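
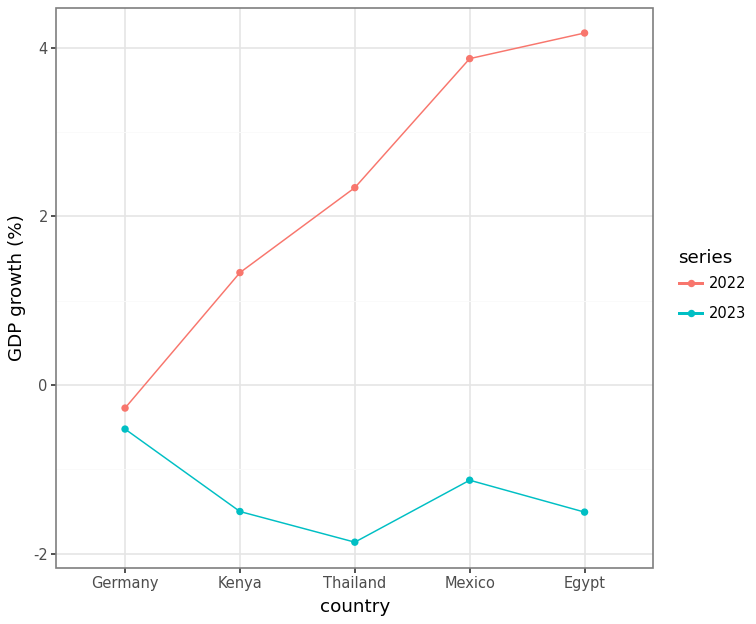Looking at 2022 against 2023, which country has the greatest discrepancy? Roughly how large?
Egypt, ≈ 6 %

Egypt: 2022 ≈ 4, 2023 ≈ -2 → gap ≈ 6. Next-largest (Mexico) is only ≈ 5.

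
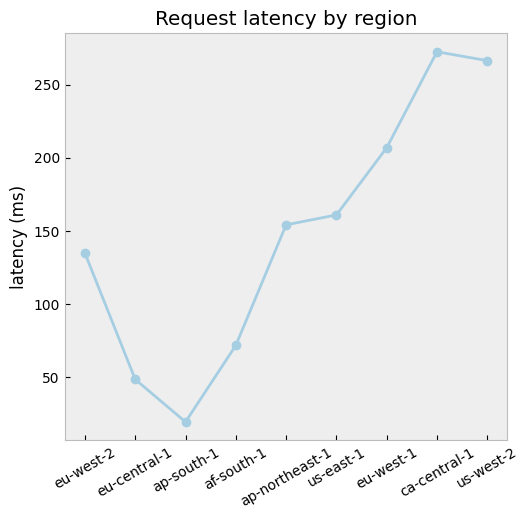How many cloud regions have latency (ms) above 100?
6

Above 100: eu-west-2, ap-northeast-1, us-east-1, eu-west-1, ca-central-1, us-west-2.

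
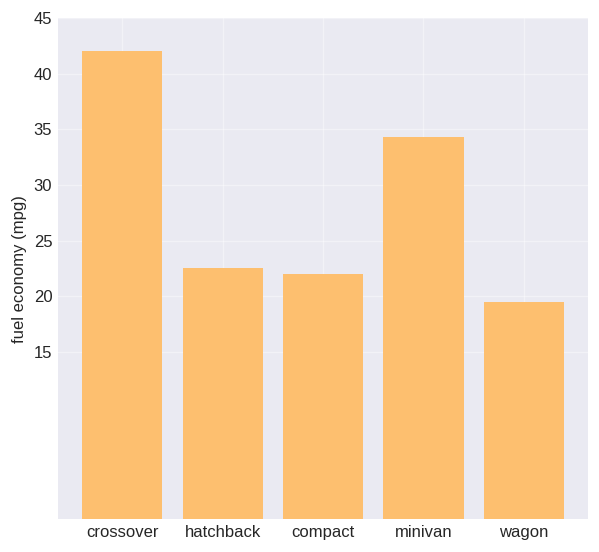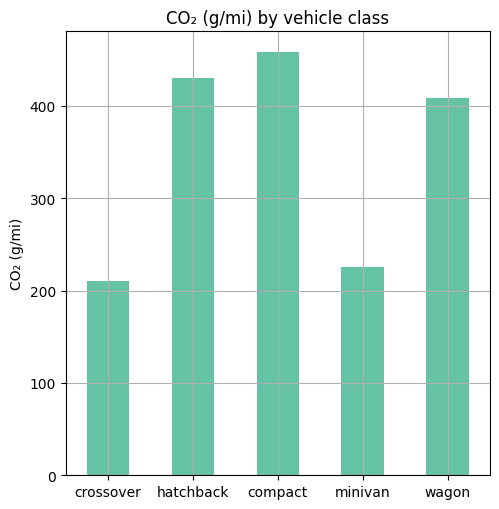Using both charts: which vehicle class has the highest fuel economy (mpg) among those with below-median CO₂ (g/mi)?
Chart 2 median CO₂ (g/mi) ≈ 400; below-median vehicle classes: crossover, minivan. Among those, crossover has the highest fuel economy (mpg) (≈ 40).

crossover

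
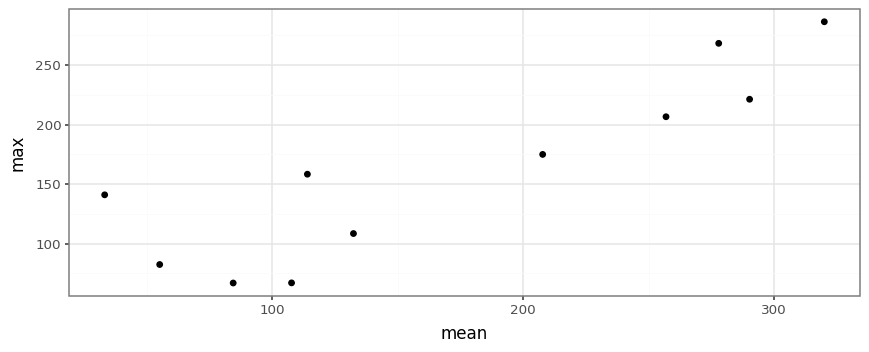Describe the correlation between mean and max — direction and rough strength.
Points are positively correlated; strong (|r| ≈ 0.9).

positive, strong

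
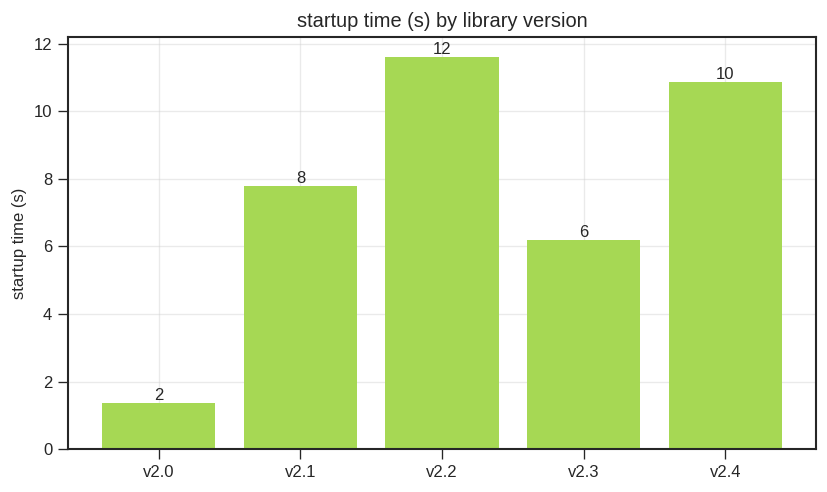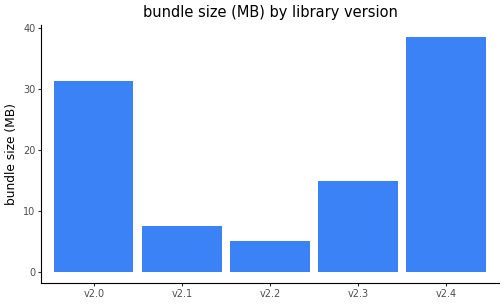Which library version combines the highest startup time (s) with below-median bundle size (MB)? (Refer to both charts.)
v2.2

Chart 2 median bundle size (MB) ≈ 15; below-median library versions: v2.1, v2.2. Among those, v2.2 has the highest startup time (s) (≈ 12).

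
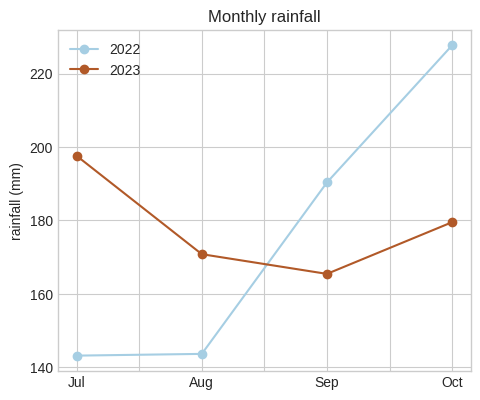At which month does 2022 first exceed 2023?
Aug: 2022 ≈ 140 vs 2023 ≈ 170 (not yet); Sep: 2022 ≈ 190 vs 2023 ≈ 170 (first crossover).

Sep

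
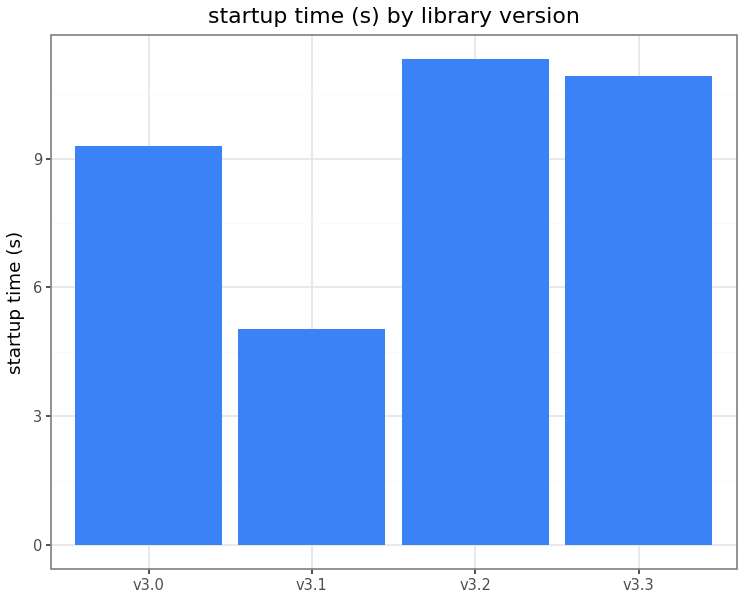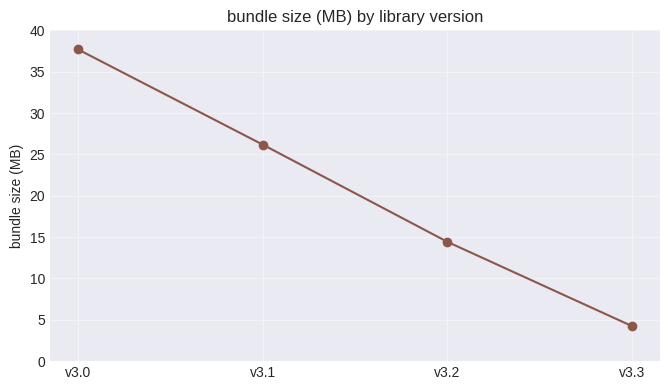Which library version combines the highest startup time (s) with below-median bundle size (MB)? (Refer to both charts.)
v3.2

Chart 2 median bundle size (MB) ≈ 20; below-median library versions: v3.2, v3.3. Among those, v3.2 has the highest startup time (s) (≈ 12).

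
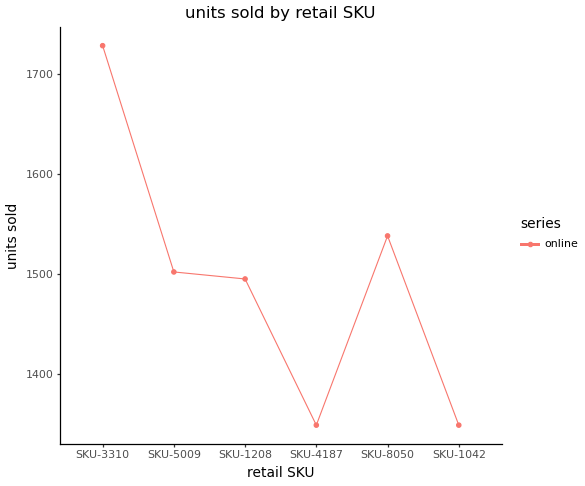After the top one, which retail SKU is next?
SKU-8050

Top 3: SKU-3310 ≈ 1750, SKU-8050 ≈ 1550, SKU-5009 ≈ 1500.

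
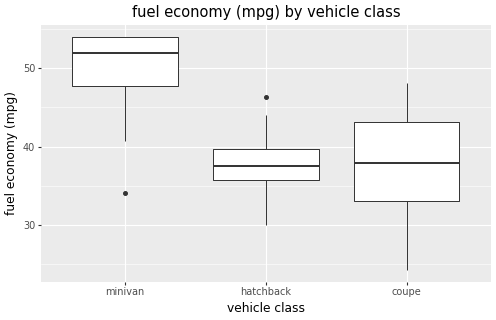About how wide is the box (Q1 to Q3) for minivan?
Q3 ≈ 54, Q1 ≈ 48; IQR ≈ 6.

≈ 6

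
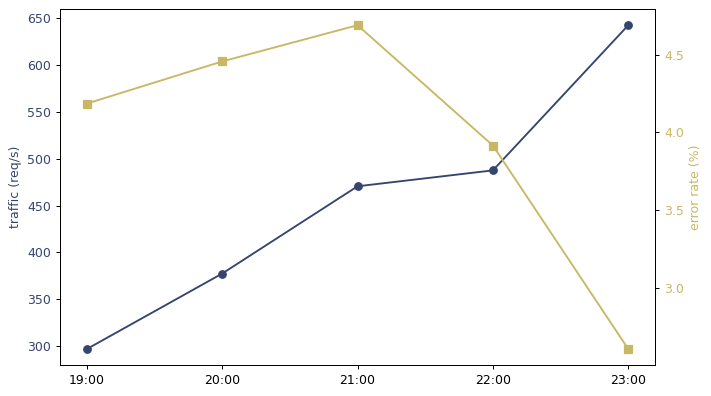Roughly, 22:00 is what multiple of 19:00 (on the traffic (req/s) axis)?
≈ 1.67×

22:00 ≈ 500, 19:00 ≈ 300; 500/300 ≈ 1.67.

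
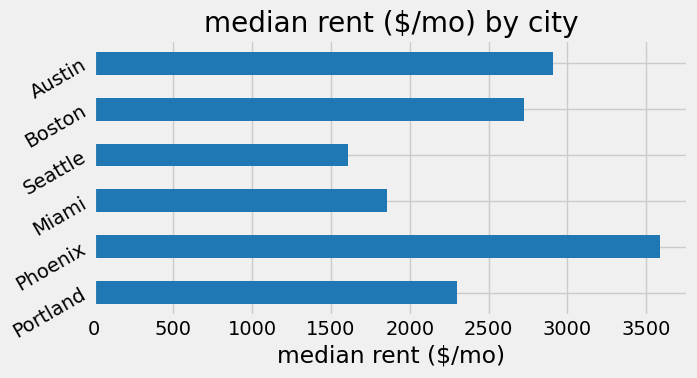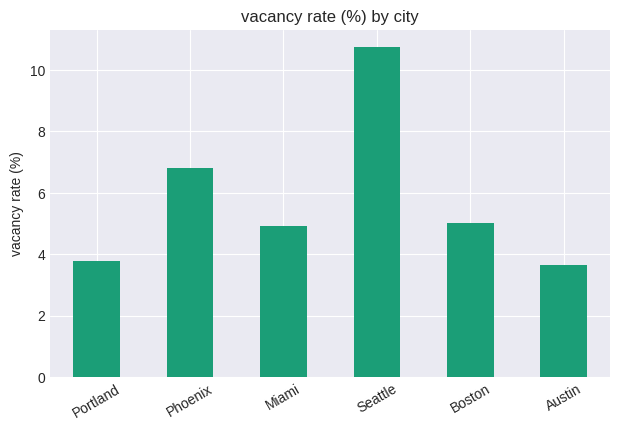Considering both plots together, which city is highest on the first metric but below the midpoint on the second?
Chart 2 median vacancy rate (%) ≈ 5; below-median cities: Portland, Miami, Austin. Among those, Austin has the highest median rent ($/mo) (≈ 3000).

Austin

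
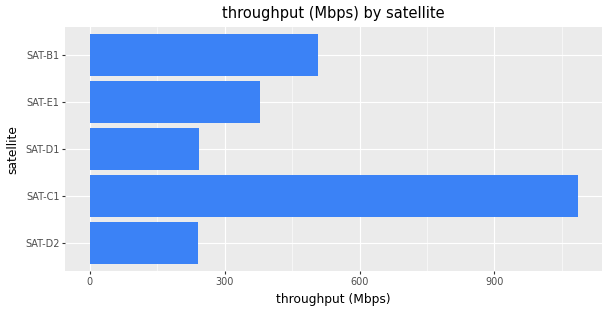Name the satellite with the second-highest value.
Top 3: SAT-C1 ≈ 1100, SAT-B1 ≈ 500, SAT-E1 ≈ 400.

SAT-B1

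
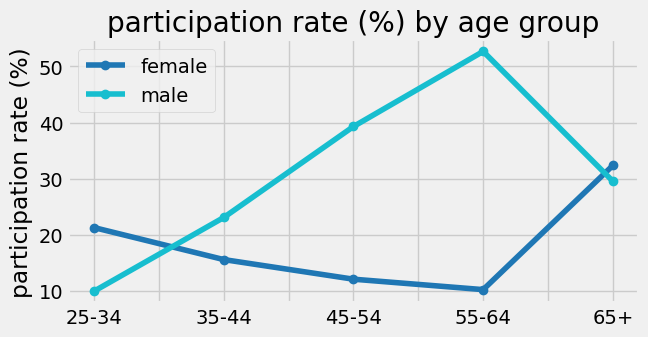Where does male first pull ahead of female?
35-44

25-34: male ≈ 10 vs female ≈ 20 (not yet); 35-44: male ≈ 25 vs female ≈ 15 (first crossover).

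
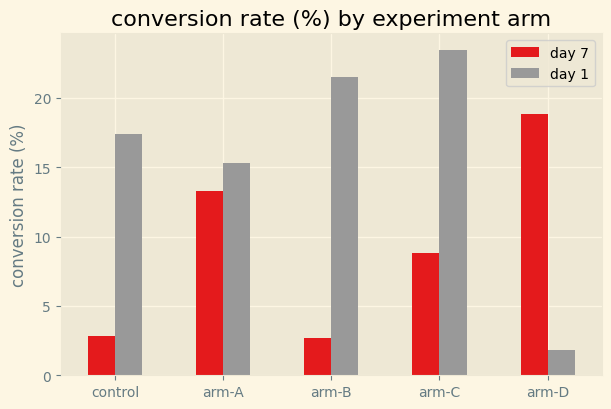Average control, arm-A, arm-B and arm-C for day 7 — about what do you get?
≈ 6

(2 + 14 + 2 + 8) / 4 ≈ 6.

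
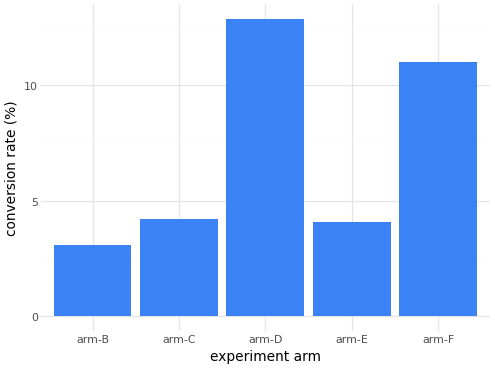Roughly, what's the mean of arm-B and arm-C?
≈ 4

(4 + 4) / 2 ≈ 4.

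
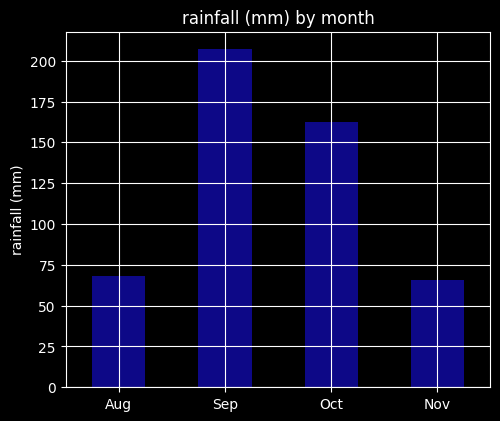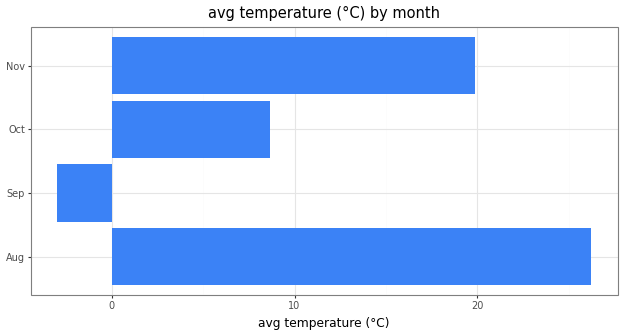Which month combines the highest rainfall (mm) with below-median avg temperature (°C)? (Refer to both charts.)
Sep

Chart 2 median avg temperature (°C) ≈ 15; below-median months: Sep, Oct. Among those, Sep has the highest rainfall (mm) (≈ 200).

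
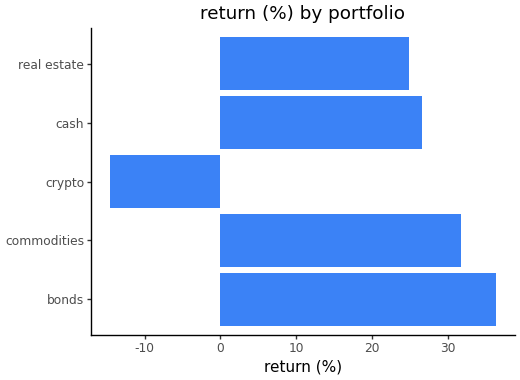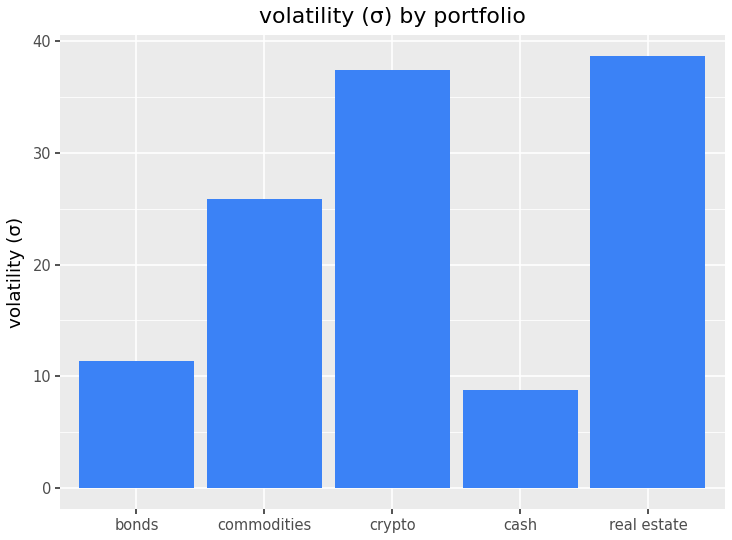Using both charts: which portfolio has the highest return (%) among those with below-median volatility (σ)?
bonds

Chart 2 median volatility (σ) ≈ 25; below-median portfolios: bonds, cash. Among those, bonds has the highest return (%) (≈ 35).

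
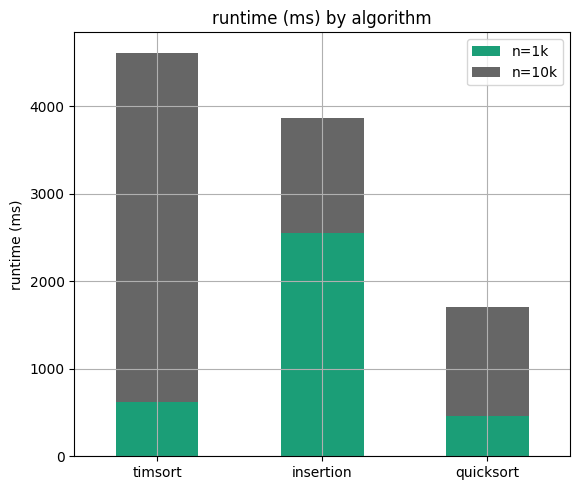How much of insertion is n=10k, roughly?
≈ 1500

n=10k top ≈ 4000, bottom ≈ 2500; segment ≈ 1500.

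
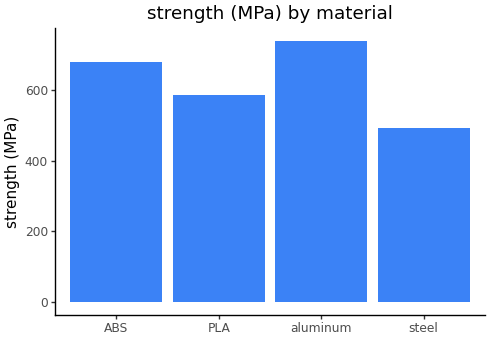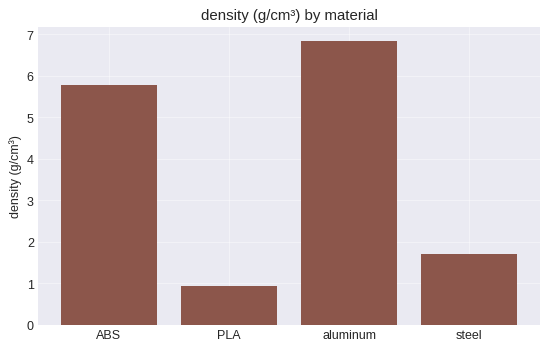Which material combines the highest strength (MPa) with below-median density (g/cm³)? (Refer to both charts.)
PLA

Chart 2 median density (g/cm³) ≈ 4; below-median materials: PLA, steel. Among those, PLA has the highest strength (MPa) (≈ 600).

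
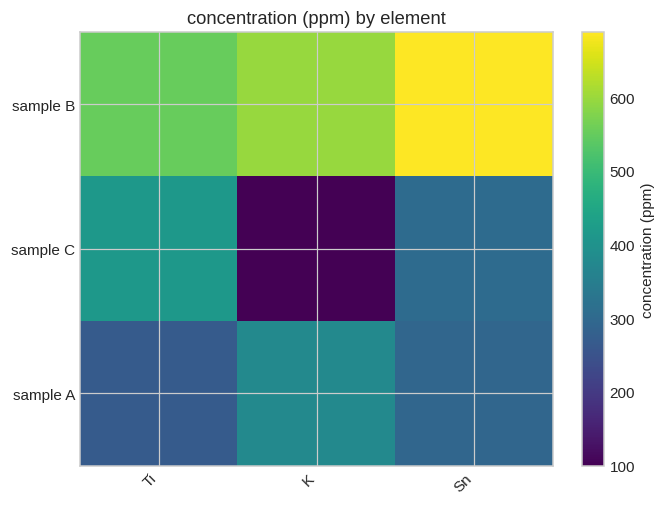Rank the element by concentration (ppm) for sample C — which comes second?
Top 3 for sample C: Ti ≈ 400, Sn ≈ 300, K ≈ 100.

Sn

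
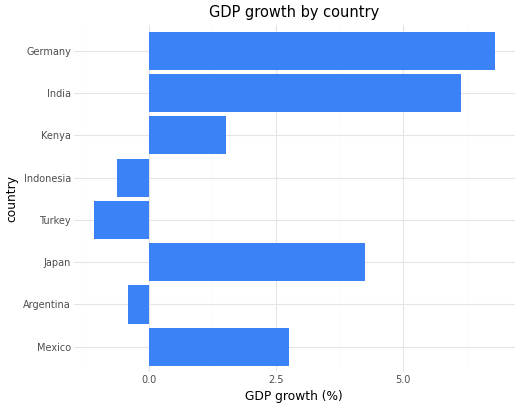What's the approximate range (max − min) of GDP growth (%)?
Max Germany ≈ 7, min Turkey ≈ -1; range ≈ 8.

≈ 8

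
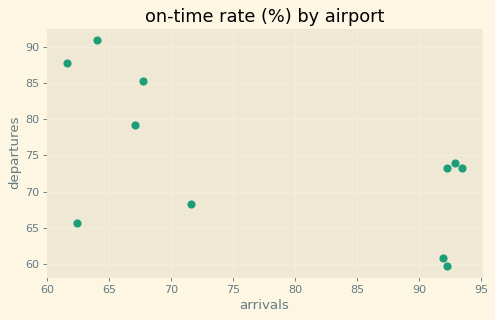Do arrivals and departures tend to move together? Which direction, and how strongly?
negative, moderate

Points are negatively correlated; moderate (|r| ≈ 0.6).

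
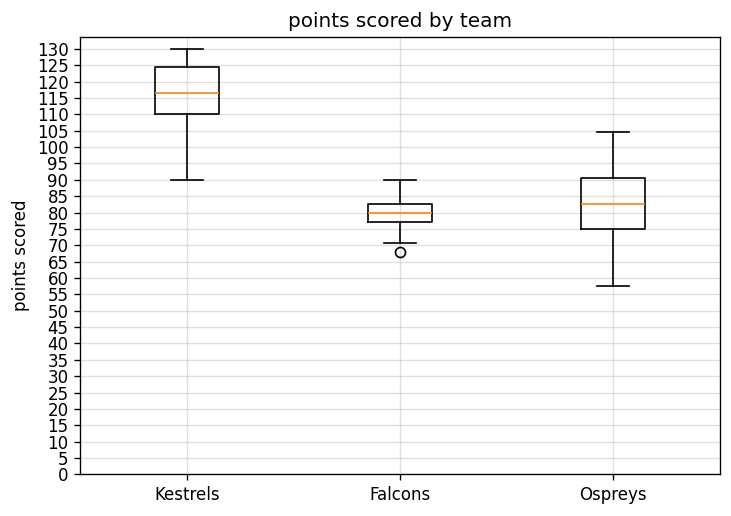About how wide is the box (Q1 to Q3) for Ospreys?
≈ 15

Q3 ≈ 90, Q1 ≈ 75; IQR ≈ 15.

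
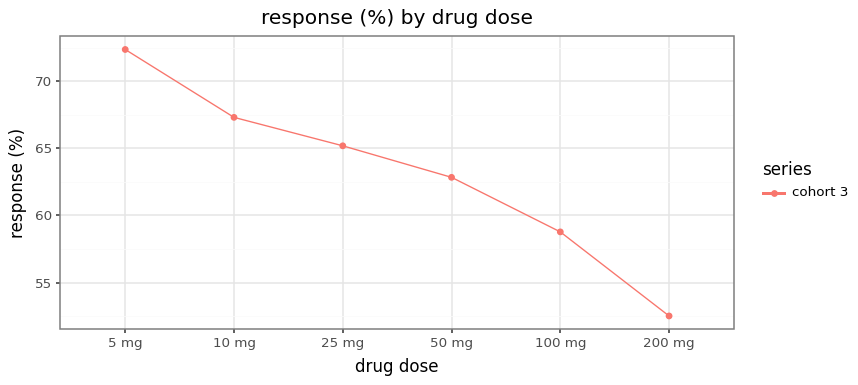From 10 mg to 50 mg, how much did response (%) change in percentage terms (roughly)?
10 mg ≈ 68, 50 mg ≈ 62; (62 − 68) / 68 ≈ -8.8%.

≈ -8.8%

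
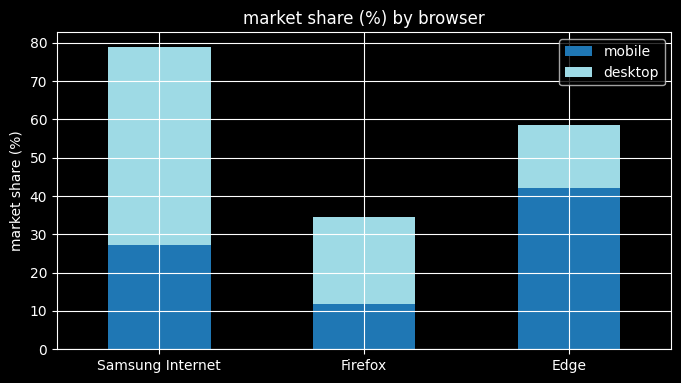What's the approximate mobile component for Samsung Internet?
mobile top ≈ 30, bottom ≈ 0; segment ≈ 30.

≈ 30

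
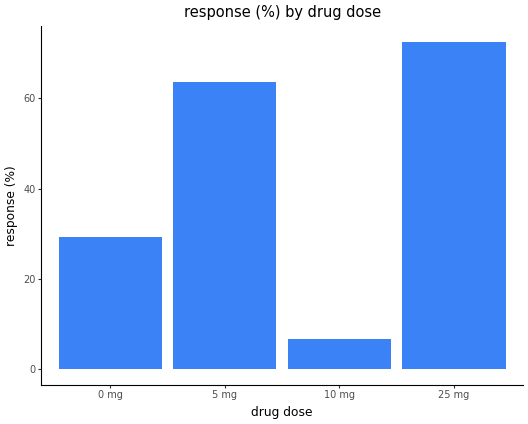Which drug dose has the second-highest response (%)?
5 mg

Top 3: 25 mg ≈ 70, 5 mg ≈ 60, 0 mg ≈ 30.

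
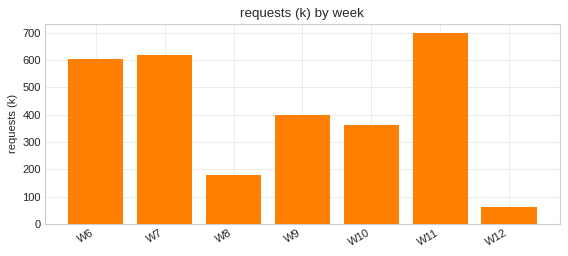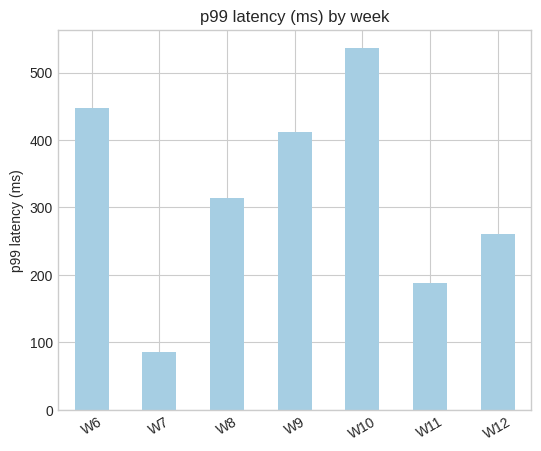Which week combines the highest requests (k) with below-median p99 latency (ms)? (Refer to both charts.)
Chart 2 median p99 latency (ms) ≈ 300; below-median weeks: W7, W11, W12. Among those, W11 has the highest requests (k) (≈ 700).

W11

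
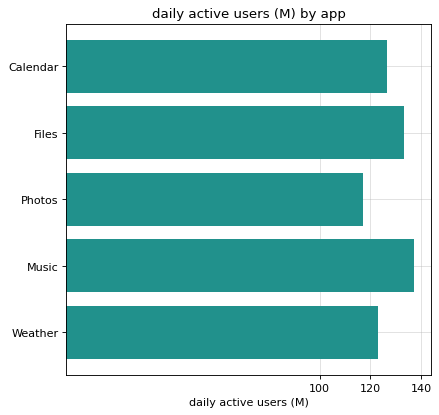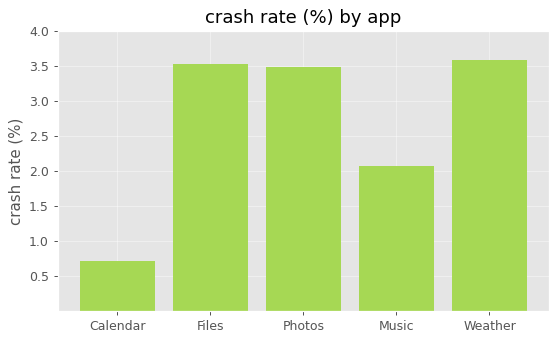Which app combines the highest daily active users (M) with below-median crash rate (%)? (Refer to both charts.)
Music

Chart 2 median crash rate (%) ≈ 3.5; below-median apps: Calendar, Music. Among those, Music has the highest daily active users (M) (≈ 140).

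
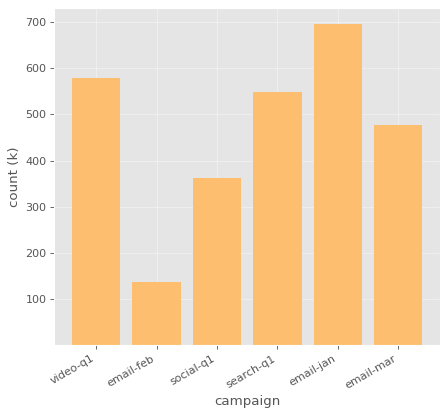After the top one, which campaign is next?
video-q1

Top 3: email-jan ≈ 700, video-q1 ≈ 600, search-q1 ≈ 500.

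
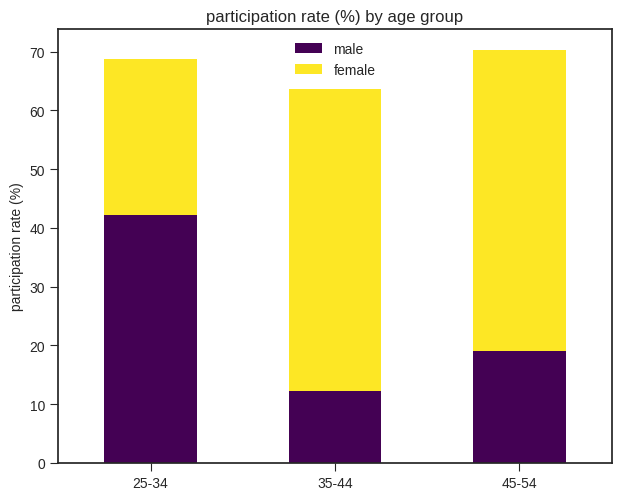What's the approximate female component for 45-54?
≈ 50

female top ≈ 70, bottom ≈ 20; segment ≈ 50.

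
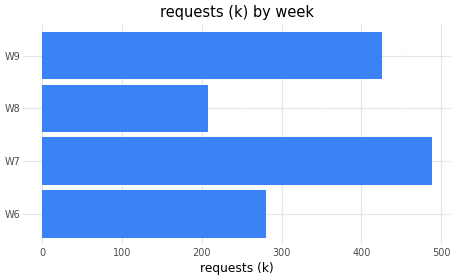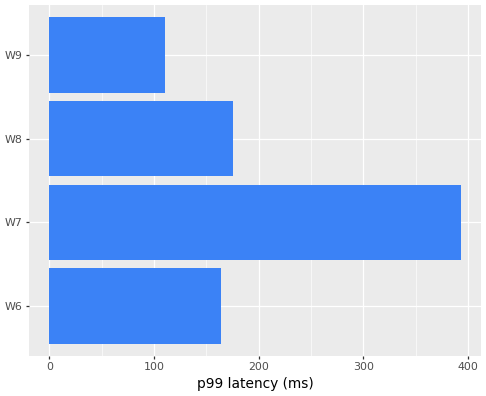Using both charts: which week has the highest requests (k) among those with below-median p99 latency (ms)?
W9

Chart 2 median p99 latency (ms) ≈ 150; below-median weeks: W6, W9. Among those, W9 has the highest requests (k) (≈ 450).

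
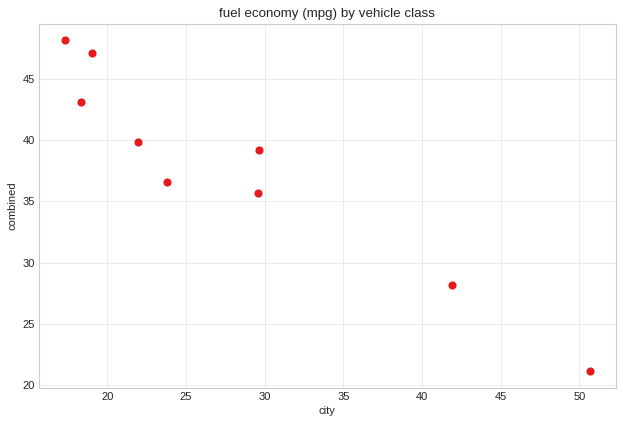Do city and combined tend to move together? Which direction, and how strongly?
Points are negatively correlated; strong (|r| ≈ 1.0).

negative, strong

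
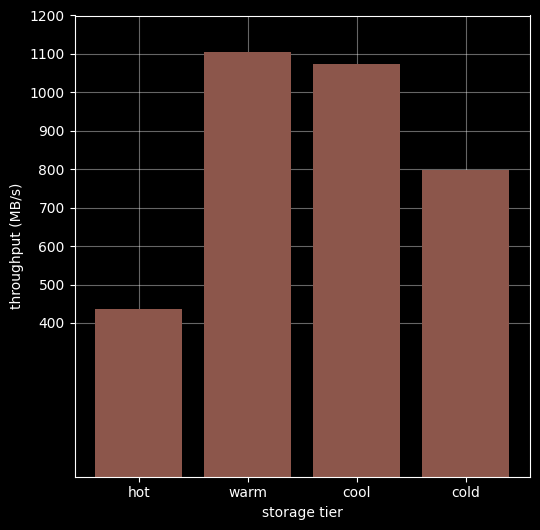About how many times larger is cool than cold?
≈ 1.38×

cool ≈ 1100, cold ≈ 800; 1100/800 ≈ 1.38.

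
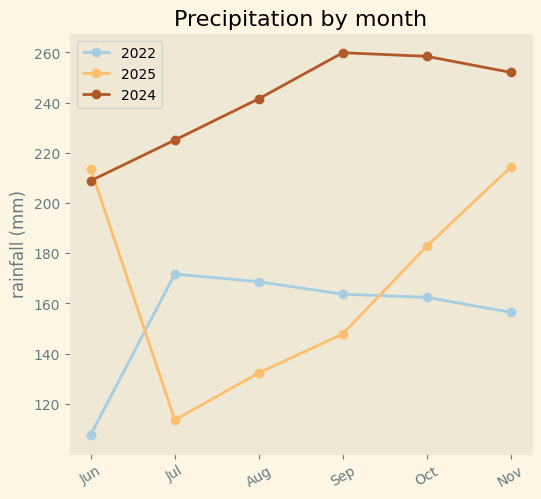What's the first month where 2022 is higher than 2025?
Jun: 2022 ≈ 100 vs 2025 ≈ 220 (not yet); Jul: 2022 ≈ 180 vs 2025 ≈ 120 (first crossover).

Jul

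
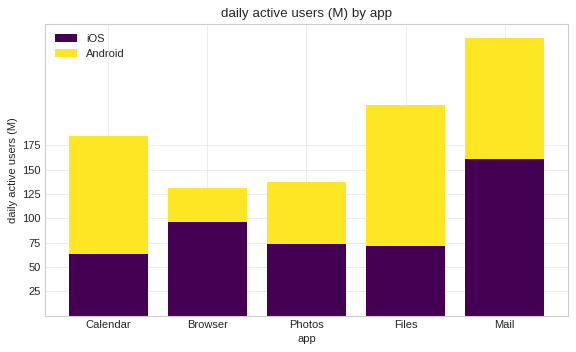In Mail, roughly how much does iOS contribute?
iOS top ≈ 150, bottom ≈ 0; segment ≈ 150.

≈ 150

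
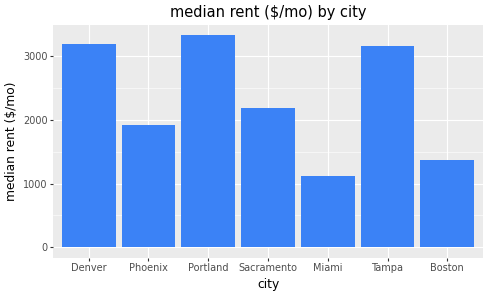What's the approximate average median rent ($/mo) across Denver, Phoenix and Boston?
≈ 2167

(3000 + 2000 + 1500) / 3 ≈ 2167.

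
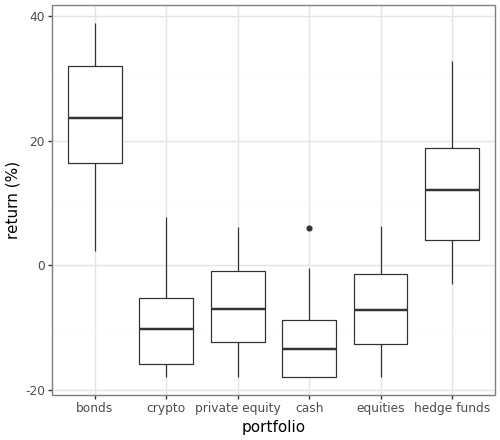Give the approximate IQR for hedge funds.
≈ 15

Q3 ≈ 20, Q1 ≈ 5; IQR ≈ 15.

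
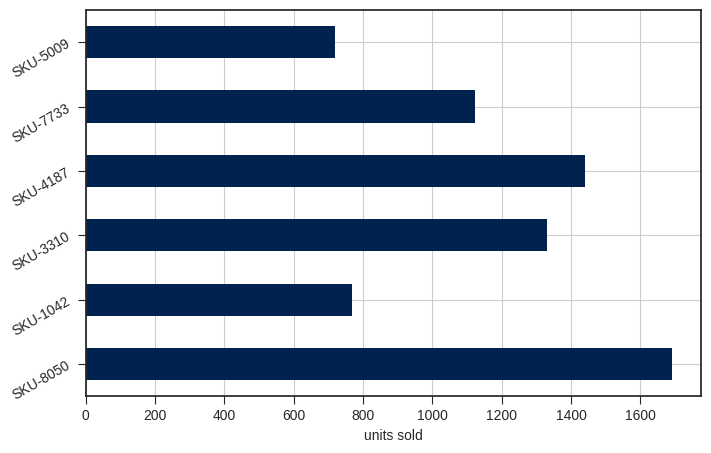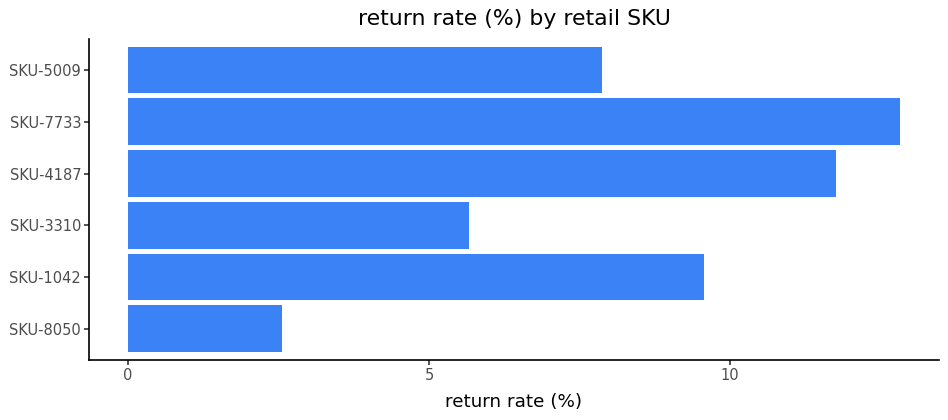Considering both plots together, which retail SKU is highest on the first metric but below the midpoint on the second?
Chart 2 median return rate (%) ≈ 8; below-median retail SKUs: SKU-8050, SKU-3310, SKU-5009. Among those, SKU-8050 has the highest units sold (≈ 1600).

SKU-8050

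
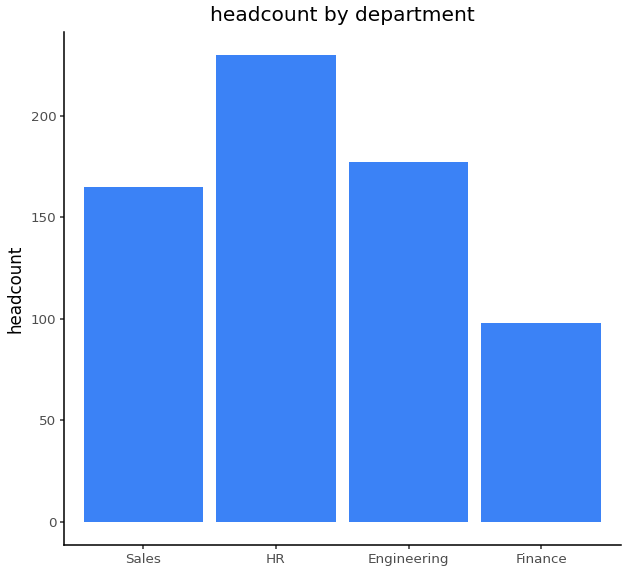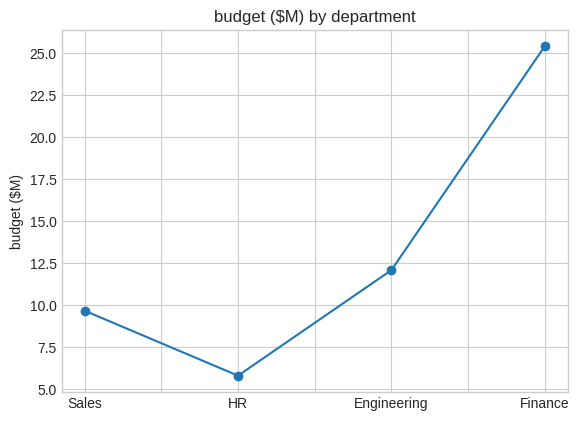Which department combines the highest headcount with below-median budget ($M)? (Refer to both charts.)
Chart 2 median budget ($M) ≈ 10; below-median departments: Sales, HR. Among those, HR has the highest headcount (≈ 225).

HR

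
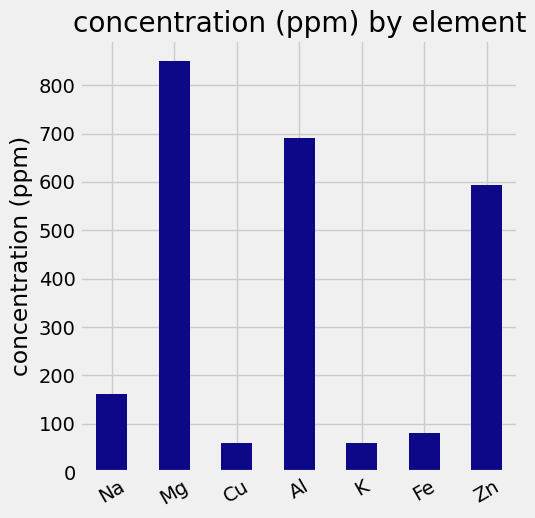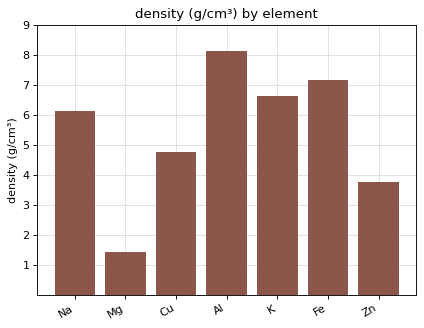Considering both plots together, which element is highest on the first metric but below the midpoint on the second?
Mg

Chart 2 median density (g/cm³) ≈ 6; below-median elements: Mg, Cu, Zn. Among those, Mg has the highest concentration (ppm) (≈ 900).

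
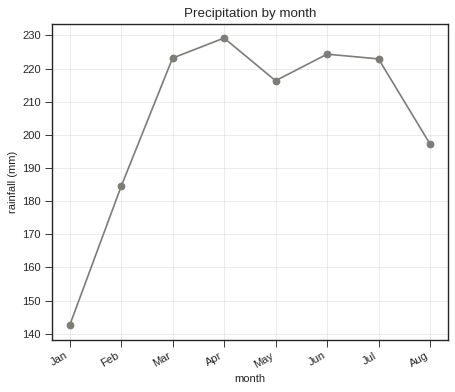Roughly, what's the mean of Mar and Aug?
(220 + 200) / 2 ≈ 210.

≈ 210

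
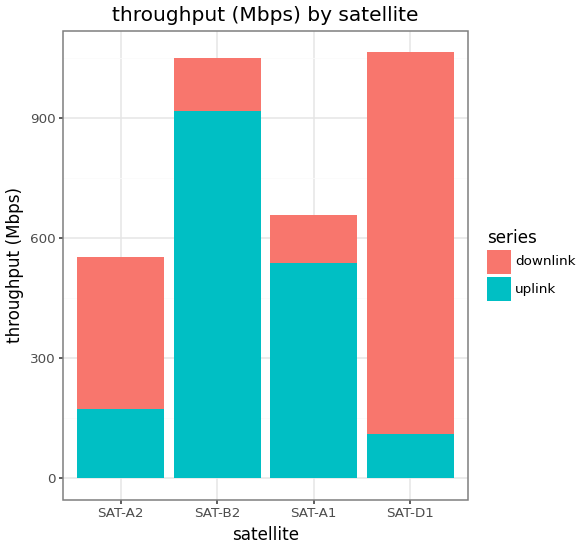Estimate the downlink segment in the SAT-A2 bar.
≈ 400

downlink top ≈ 600, bottom ≈ 200; segment ≈ 400.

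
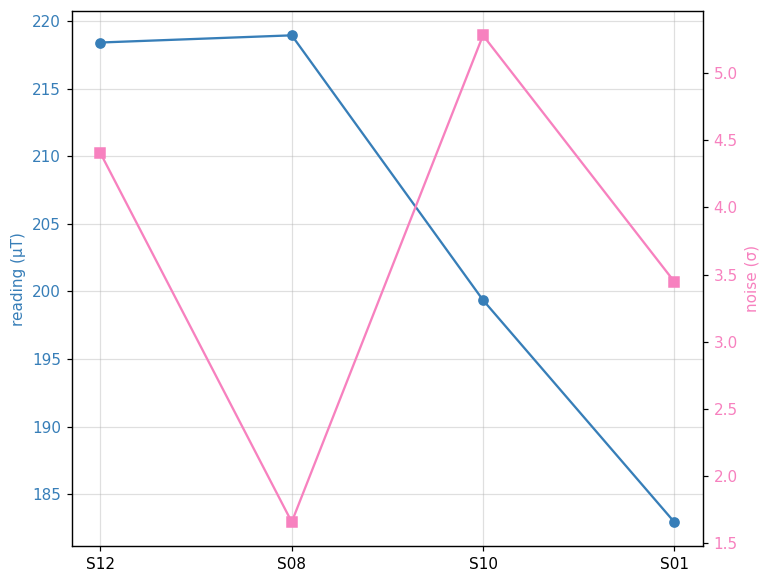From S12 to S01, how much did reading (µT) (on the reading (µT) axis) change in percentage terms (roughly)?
S12 ≈ 220, S01 ≈ 185; (185 − 220) / 220 ≈ -15.9%.

≈ -15.9%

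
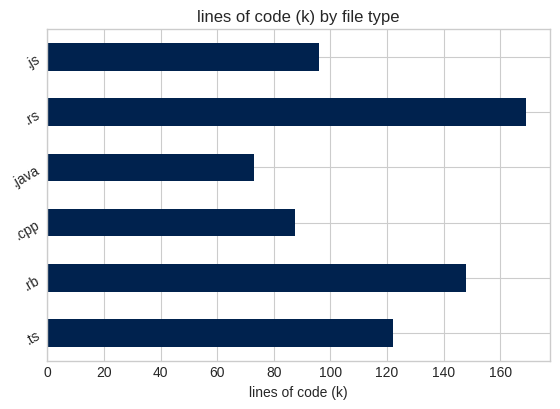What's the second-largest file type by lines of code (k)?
Top 3: .rs ≈ 160, .rb ≈ 140, .ts ≈ 120.

.rb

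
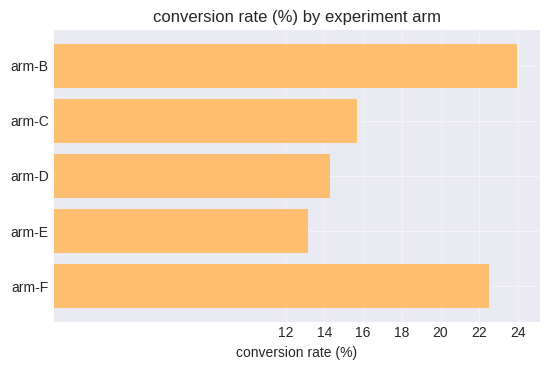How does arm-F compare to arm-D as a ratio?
arm-F ≈ 22, arm-D ≈ 14; 22/14 ≈ 1.57.

≈ 1.57×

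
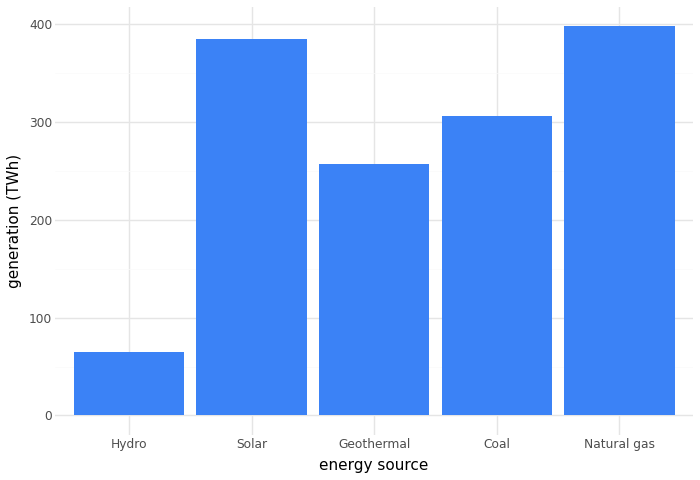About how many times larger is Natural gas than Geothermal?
≈ 1.6×

Natural gas ≈ 400, Geothermal ≈ 250; 400/250 ≈ 1.6.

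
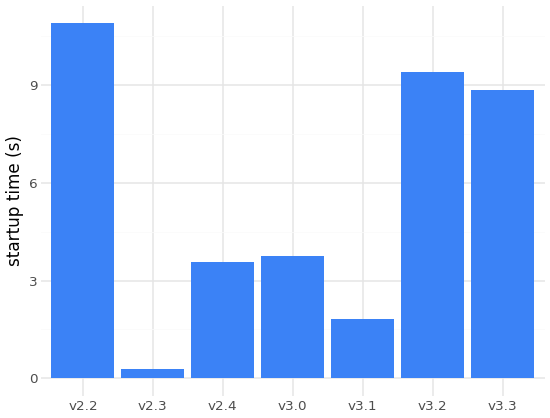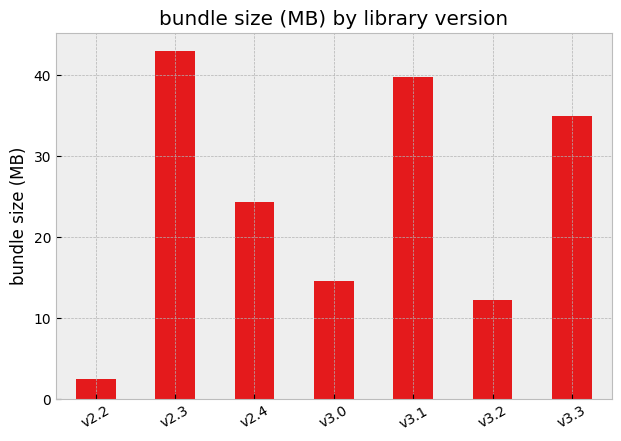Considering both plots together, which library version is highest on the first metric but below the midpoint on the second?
v2.2

Chart 2 median bundle size (MB) ≈ 25; below-median library versions: v2.2, v3.0, v3.2. Among those, v2.2 has the highest startup time (s) (≈ 11).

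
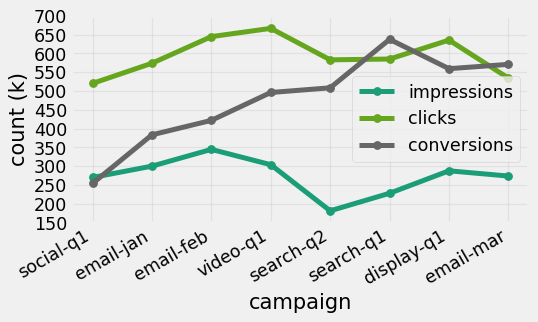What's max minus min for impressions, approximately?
≈ 150

Max email-feb ≈ 350, min search-q2 ≈ 200; range ≈ 150.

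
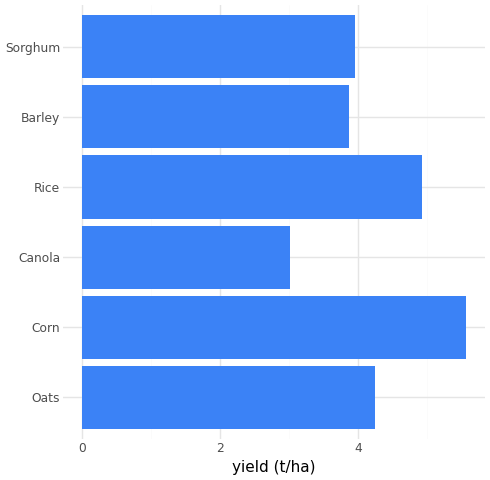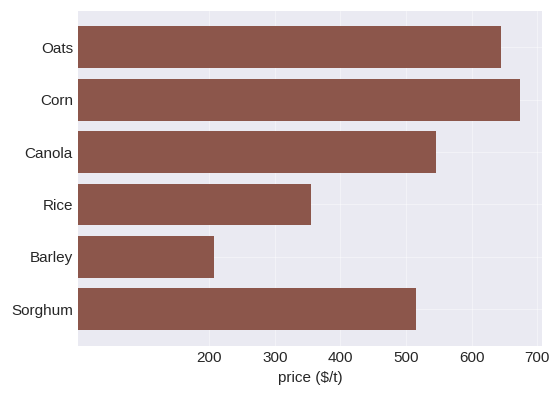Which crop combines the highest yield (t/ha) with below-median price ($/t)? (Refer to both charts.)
Chart 2 median price ($/t) ≈ 500; below-median crops: Rice, Barley, Sorghum. Among those, Rice has the highest yield (t/ha) (≈ 5).

Rice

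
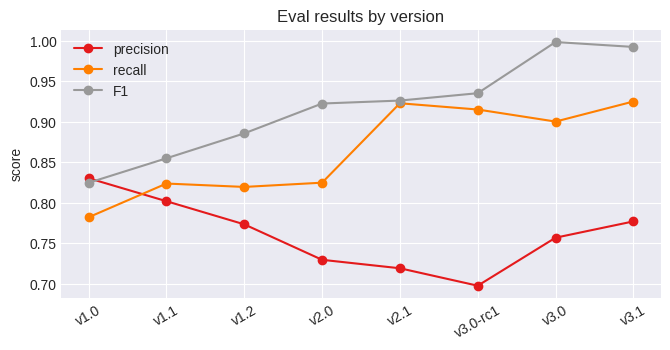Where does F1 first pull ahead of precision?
v1.1

v1.0: F1 ≈ 0.80 vs precision ≈ 0.85 (not yet); v1.1: F1 ≈ 0.85 vs precision ≈ 0.80 (first crossover).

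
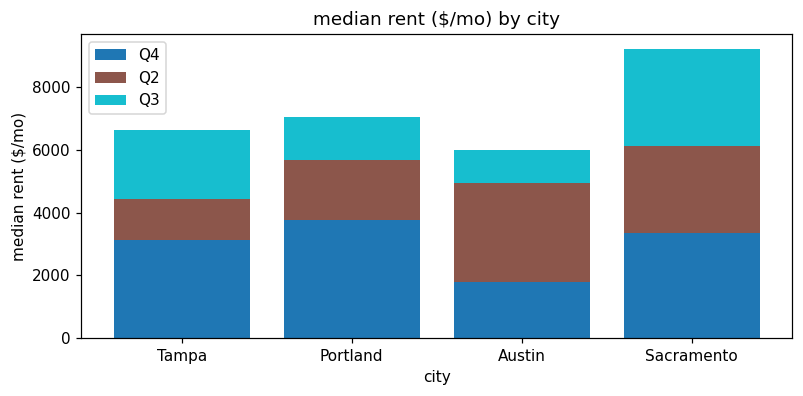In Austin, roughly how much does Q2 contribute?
≈ 3000

Q2 top ≈ 5000, bottom ≈ 2000; segment ≈ 3000.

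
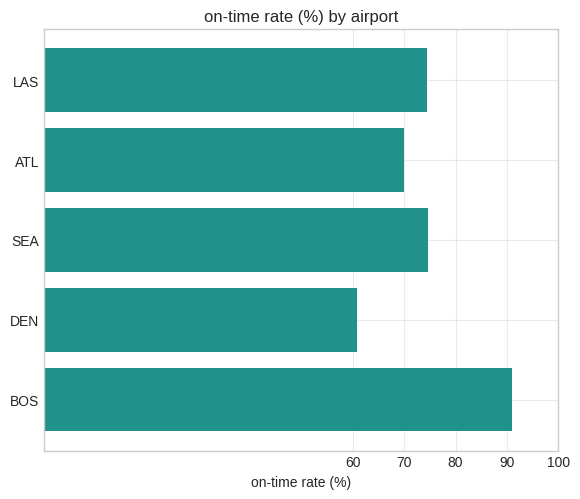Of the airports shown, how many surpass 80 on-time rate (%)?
Above 80: BOS.

1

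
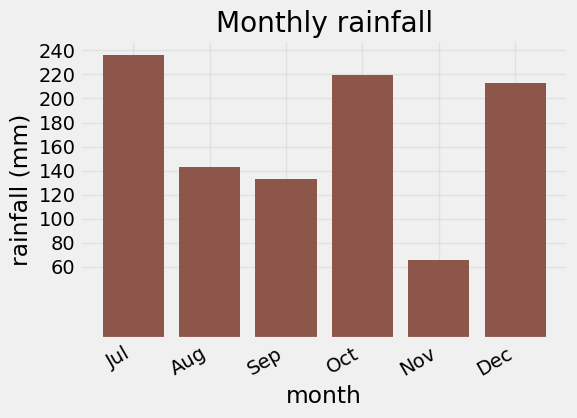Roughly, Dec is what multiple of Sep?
Dec ≈ 220, Sep ≈ 140; 220/140 ≈ 1.57.

≈ 1.57×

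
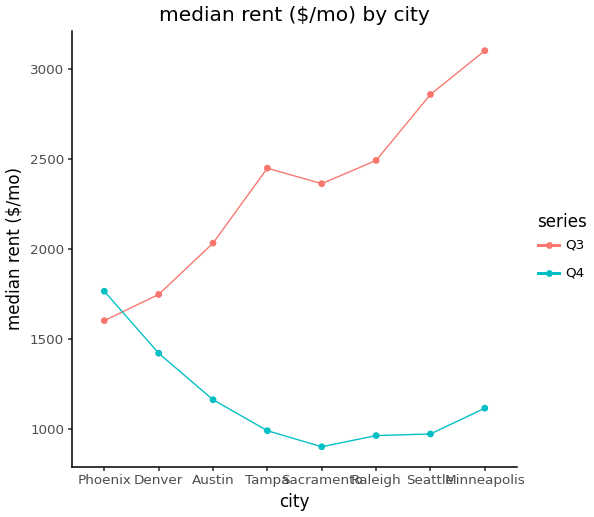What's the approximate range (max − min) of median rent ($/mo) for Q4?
Max Phoenix ≈ 1800, min Sacramento ≈ 1000; range ≈ 800.

≈ 800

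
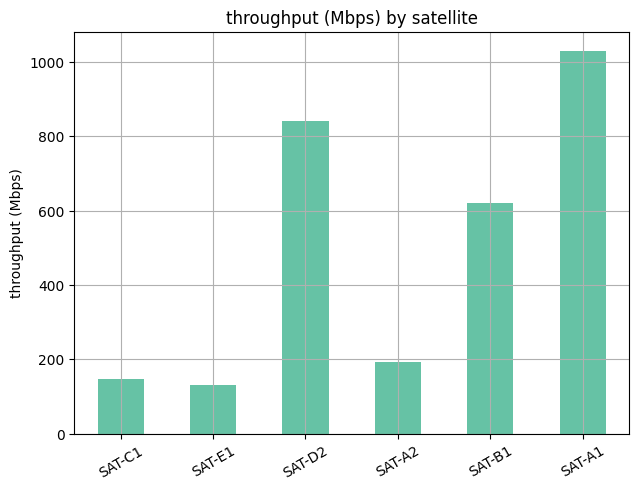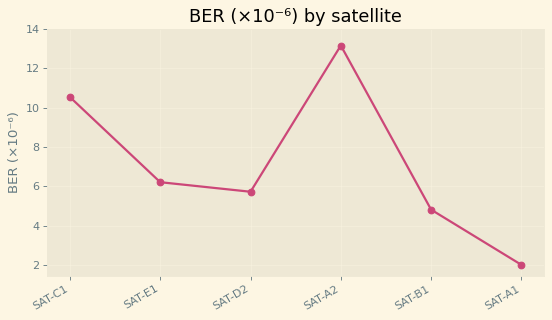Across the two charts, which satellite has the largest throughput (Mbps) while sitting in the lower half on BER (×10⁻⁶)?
SAT-A1

Chart 2 median BER (×10⁻⁶) ≈ 6; below-median satellites: SAT-D2, SAT-B1, SAT-A1. Among those, SAT-A1 has the highest throughput (Mbps) (≈ 1000).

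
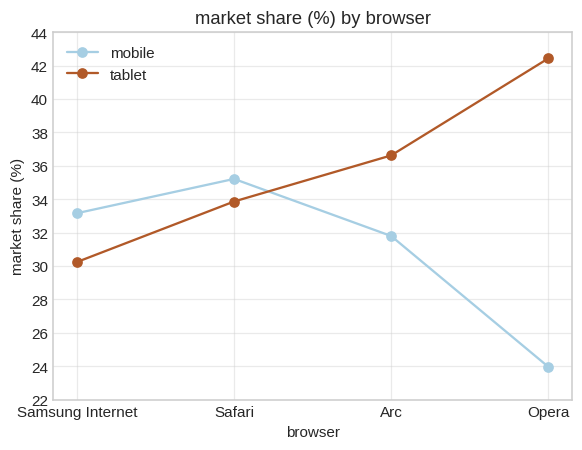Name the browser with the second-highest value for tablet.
Arc

Top 3 for tablet: Opera ≈ 42, Arc ≈ 36, Safari ≈ 34.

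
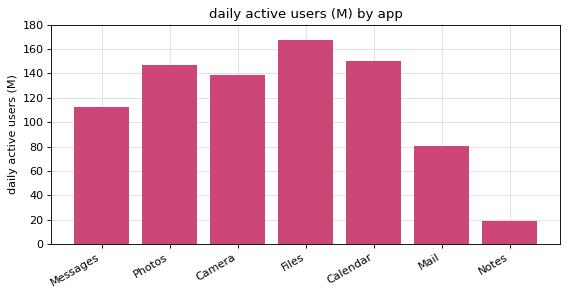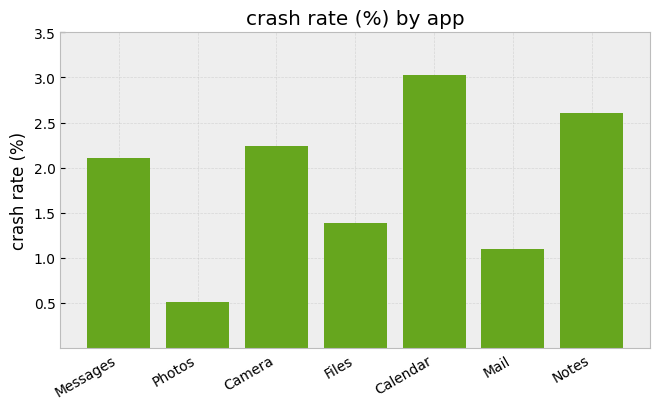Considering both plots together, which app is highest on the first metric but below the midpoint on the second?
Files

Chart 2 median crash rate (%) ≈ 2; below-median apps: Photos, Files, Mail. Among those, Files has the highest daily active users (M) (≈ 160).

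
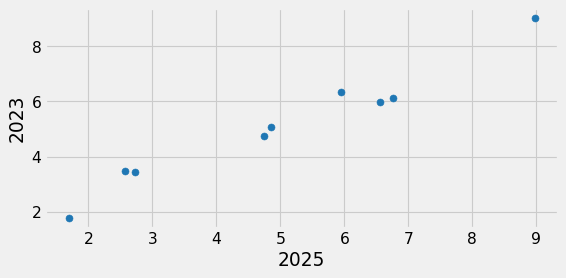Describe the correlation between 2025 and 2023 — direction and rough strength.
positive, strong

Points are positively correlated; strong (|r| ≈ 1.0).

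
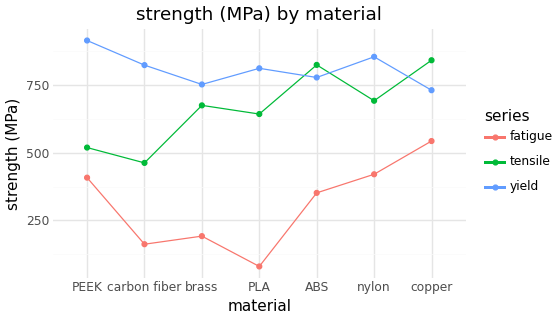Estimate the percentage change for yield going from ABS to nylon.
ABS ≈ 800, nylon ≈ 900; (900 − 800) / 800 ≈ +12.5%.

≈ +12.5%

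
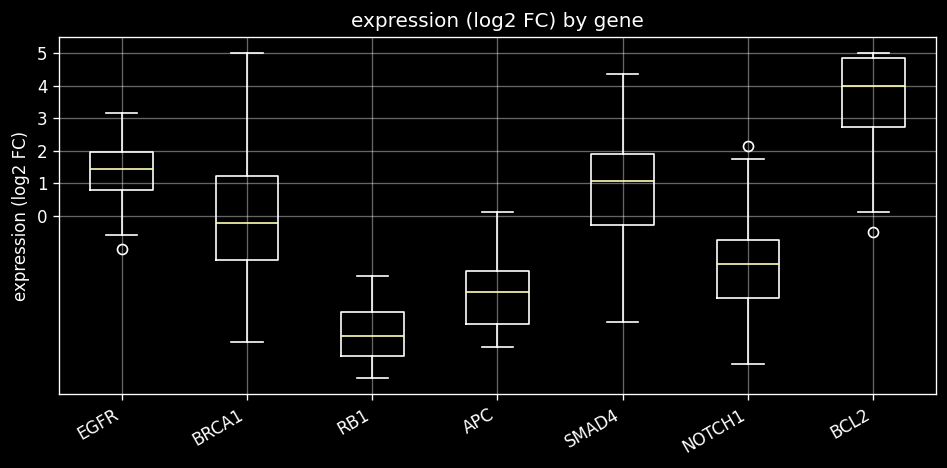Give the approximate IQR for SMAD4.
Q3 ≈ 2, Q1 ≈ 0; IQR ≈ 2.

≈ 2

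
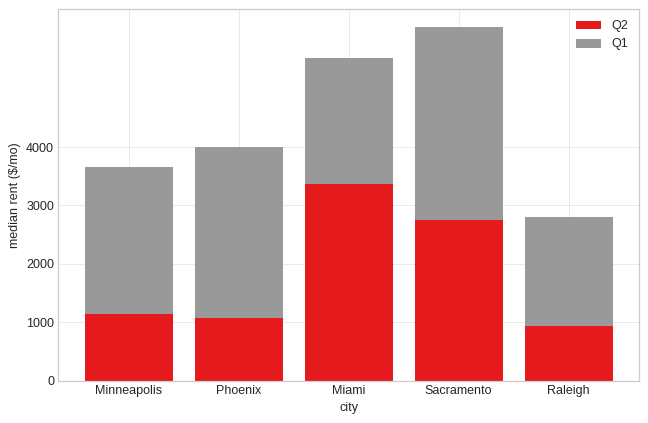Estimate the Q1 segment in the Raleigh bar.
≈ 2000

Q1 top ≈ 3000, bottom ≈ 1000; segment ≈ 2000.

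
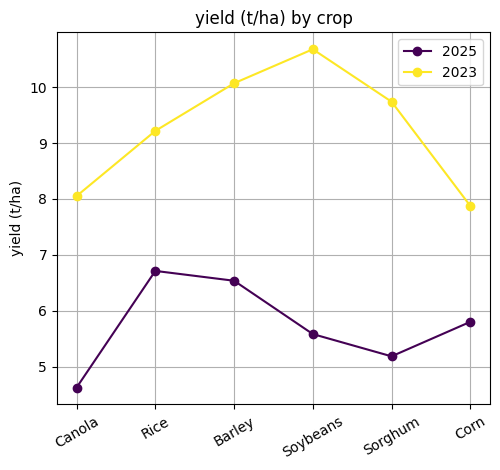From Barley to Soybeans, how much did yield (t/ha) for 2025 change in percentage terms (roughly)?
Barley ≈ 7, Soybeans ≈ 6; (6 − 7) / 7 ≈ -14.3%.

≈ -14.3%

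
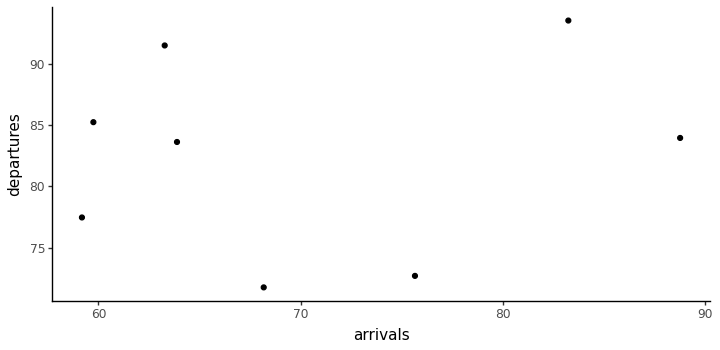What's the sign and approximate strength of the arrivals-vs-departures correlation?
no clear correlation

Points are roughly uncorrelated; weak (|r| ≈ 0.2).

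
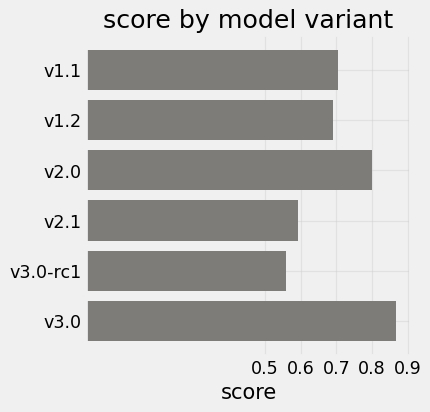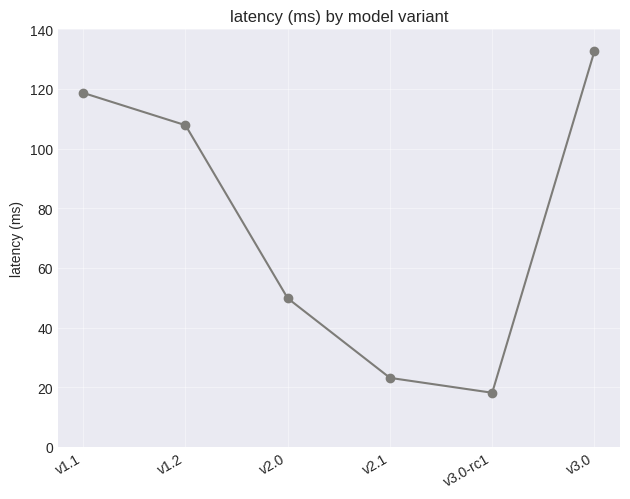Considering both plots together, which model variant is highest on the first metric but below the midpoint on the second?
Chart 2 median latency (ms) ≈ 80; below-median model variants: v2.0, v2.1, v3.0-rc1. Among those, v2.0 has the highest score (≈ 0.8).

v2.0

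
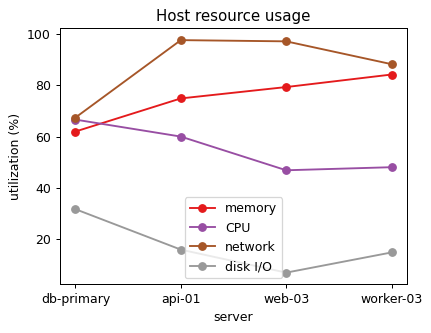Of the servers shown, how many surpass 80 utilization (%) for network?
3

Above 80: api-01, web-03, worker-03.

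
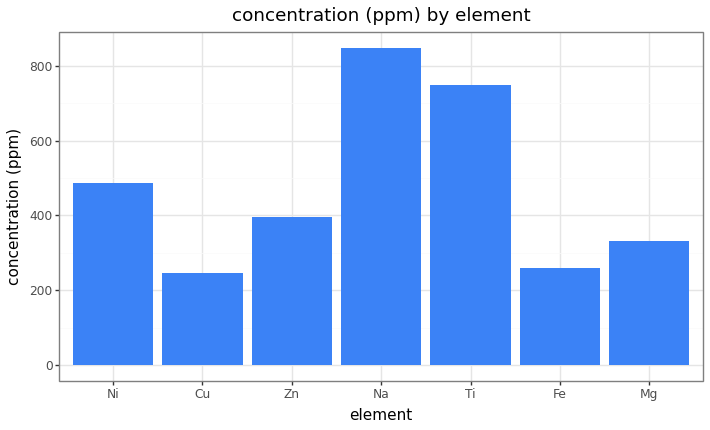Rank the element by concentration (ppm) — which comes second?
Ti

Top 3: Na ≈ 800, Ti ≈ 700, Ni ≈ 500.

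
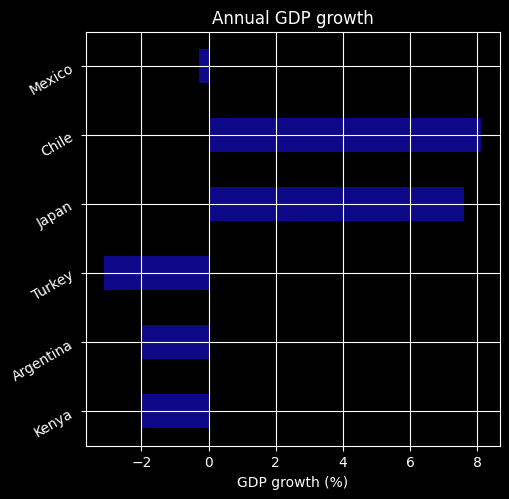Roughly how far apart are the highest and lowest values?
≈ 11

Max Chile ≈ 8, min Turkey ≈ -3; range ≈ 11.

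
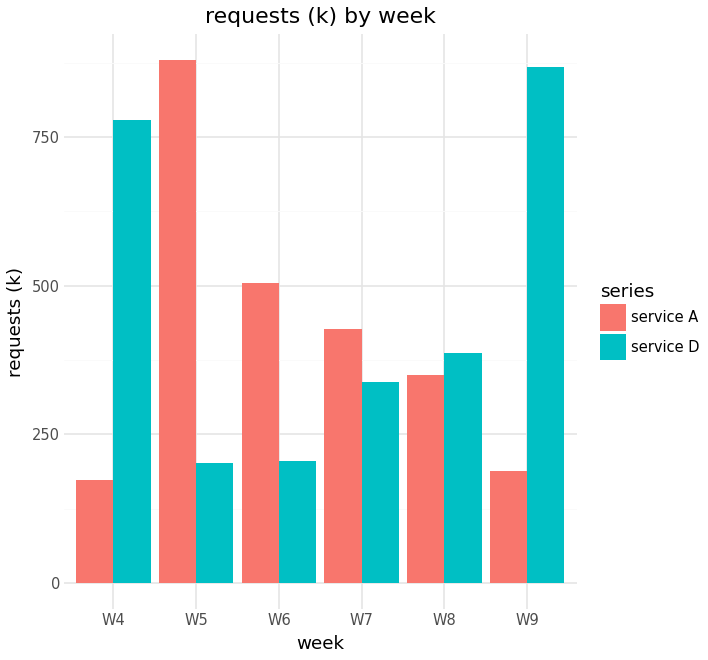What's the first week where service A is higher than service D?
W5

W4: service A ≈ 200 vs service D ≈ 800 (not yet); W5: service A ≈ 900 vs service D ≈ 200 (first crossover).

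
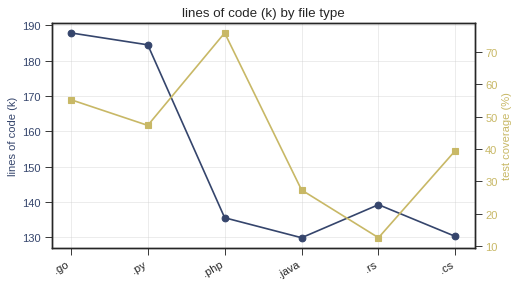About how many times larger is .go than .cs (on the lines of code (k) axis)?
.go ≈ 190, .cs ≈ 130; 190/130 ≈ 1.46.

≈ 1.46×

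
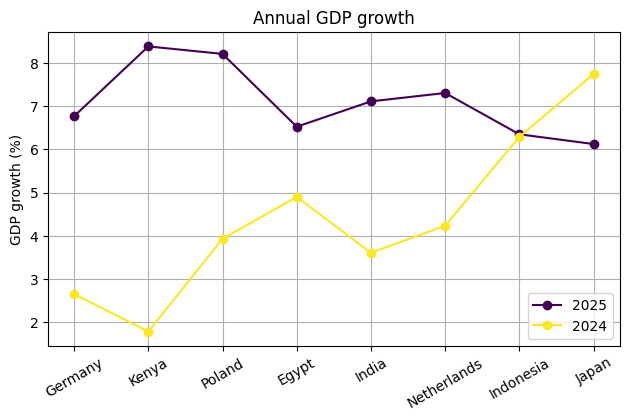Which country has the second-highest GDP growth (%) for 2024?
Indonesia

Top 3 for 2024: Japan ≈ 8, Indonesia ≈ 6, Egypt ≈ 5.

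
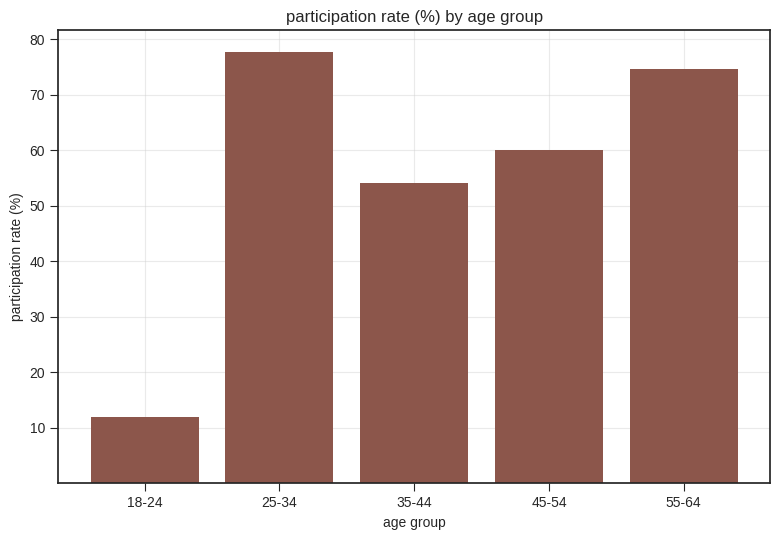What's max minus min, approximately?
Max 25-34 ≈ 80, min 18-24 ≈ 10; range ≈ 70.

≈ 70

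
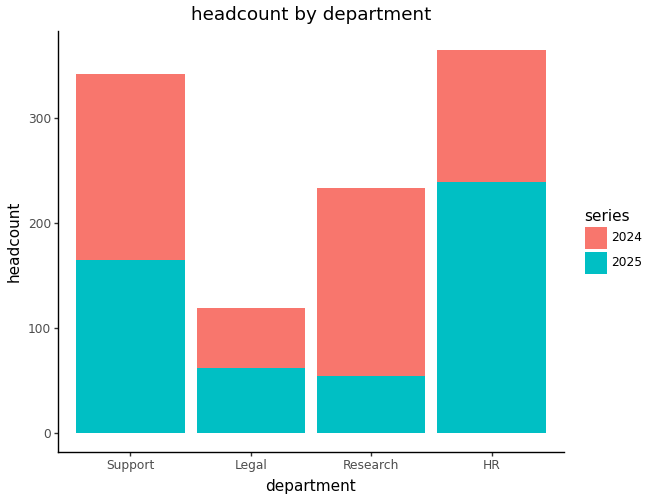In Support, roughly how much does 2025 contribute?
2025 top ≈ 150, bottom ≈ 0; segment ≈ 150.

≈ 150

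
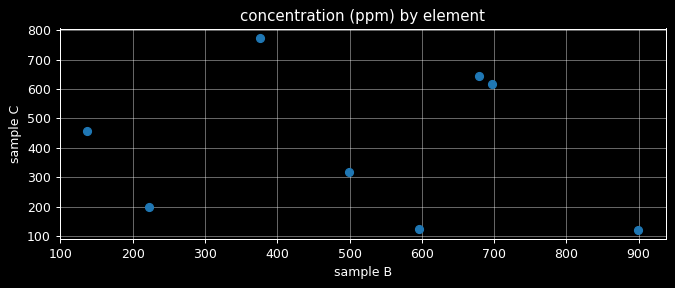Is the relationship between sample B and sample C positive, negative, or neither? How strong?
no clear correlation

Points are roughly uncorrelated; weak (|r| ≈ 0.1).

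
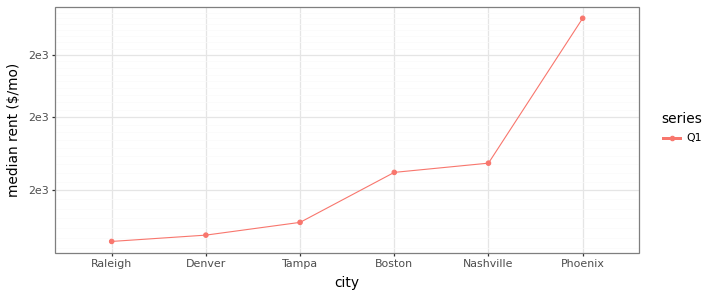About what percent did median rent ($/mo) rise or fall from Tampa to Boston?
Tampa ≈ 1400, Boston ≈ 1600; (1600 − 1400) / 1400 ≈ +14.3%.

≈ +14.3%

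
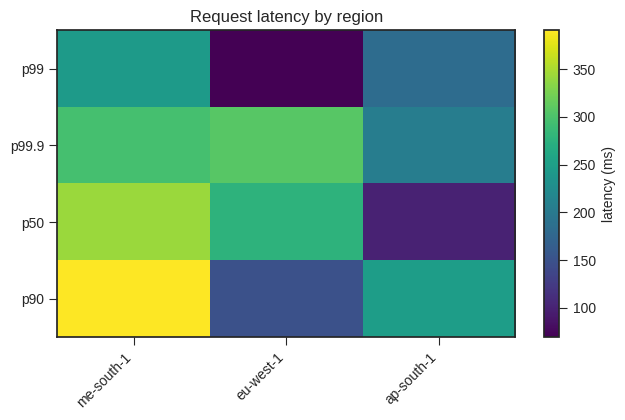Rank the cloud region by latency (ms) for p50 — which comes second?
eu-west-1

Top 3 for p50: me-south-1 ≈ 350, eu-west-1 ≈ 300, ap-south-1 ≈ 100.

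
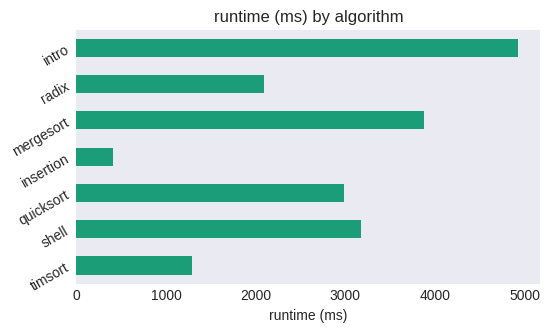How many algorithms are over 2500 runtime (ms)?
Above 2500: shell, quicksort, mergesort, intro.

4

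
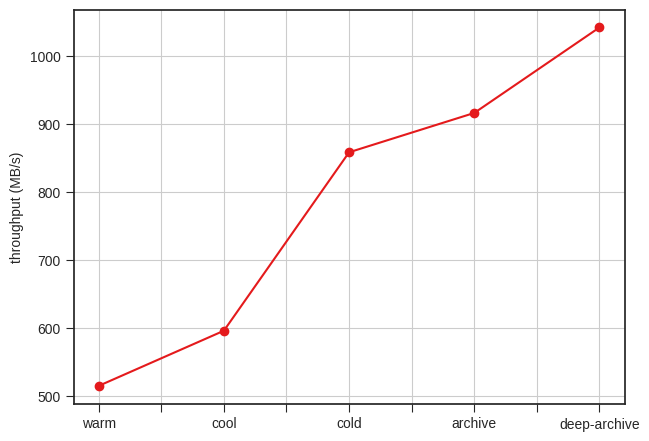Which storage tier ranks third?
Top 4: deep-archive ≈ 1050, archive ≈ 900, cold ≈ 850, cool ≈ 600.

cold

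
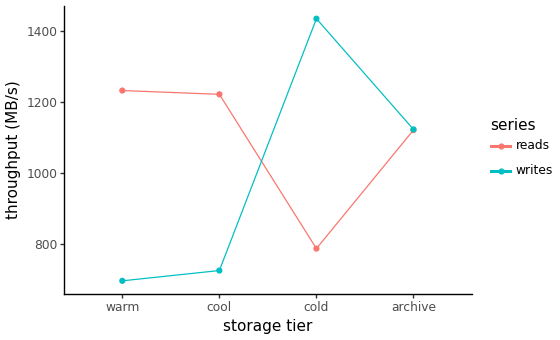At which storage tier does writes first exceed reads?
cold

cool: writes ≈ 700 vs reads ≈ 1200 (not yet); cold: writes ≈ 1400 vs reads ≈ 800 (first crossover).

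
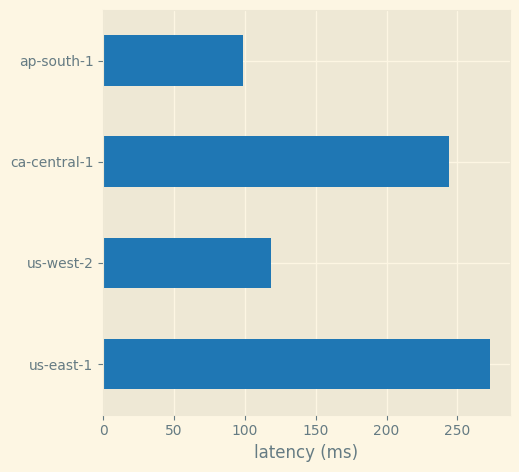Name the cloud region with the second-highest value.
Top 3: us-east-1 ≈ 275, ca-central-1 ≈ 250, us-west-2 ≈ 125.

ca-central-1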